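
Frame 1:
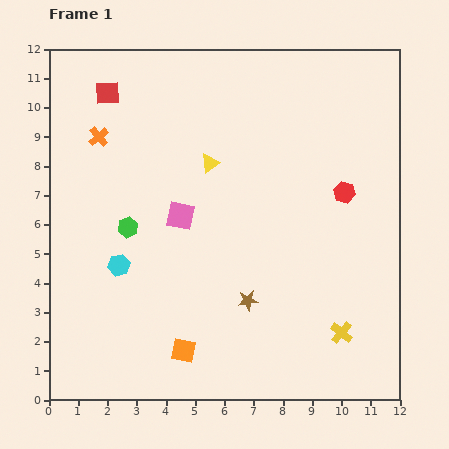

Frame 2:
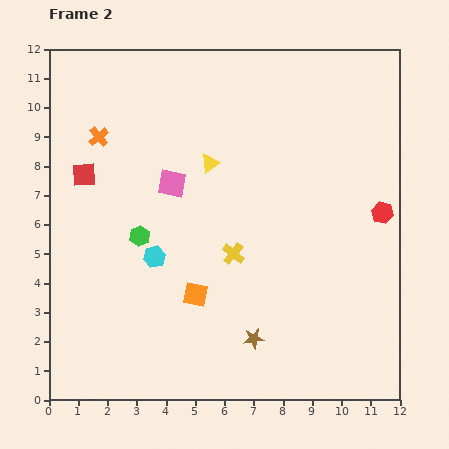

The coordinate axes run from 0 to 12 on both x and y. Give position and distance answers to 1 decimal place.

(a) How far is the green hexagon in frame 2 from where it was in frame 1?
0.5

The green hexagon moved from (2.7, 5.9) to (3.1, 5.6), a distance of √(0.4² + 0.3²) ≈ 0.5.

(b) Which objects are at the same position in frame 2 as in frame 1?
the yellow triangle, the orange cross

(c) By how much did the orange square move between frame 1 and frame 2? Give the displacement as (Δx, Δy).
(0.4, 1.9)

The orange square was at (4.6, 1.7) in frame 1 and (5.0, 3.6) in frame 2.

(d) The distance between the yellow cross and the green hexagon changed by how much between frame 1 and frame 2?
-4.8

Distance in frame 1: 8.1. Distance in frame 2: 3.3.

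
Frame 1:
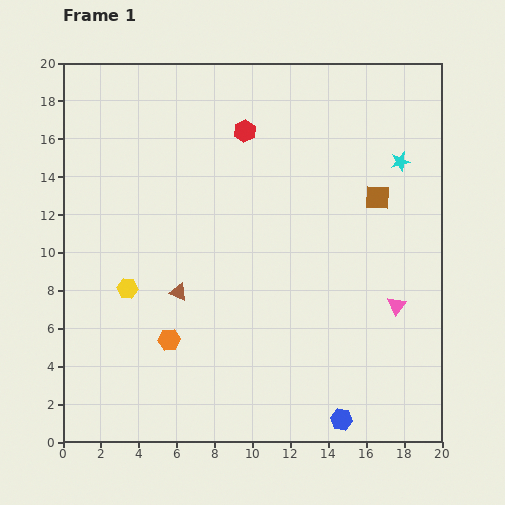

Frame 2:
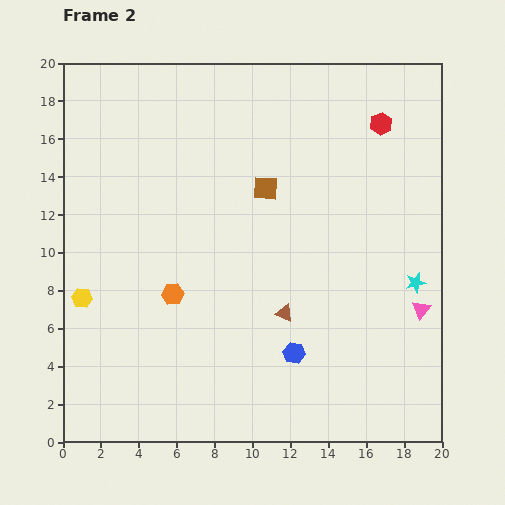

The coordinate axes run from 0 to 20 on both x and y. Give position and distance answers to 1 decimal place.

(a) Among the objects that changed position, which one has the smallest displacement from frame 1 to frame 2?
the pink triangle

(moved 1.3)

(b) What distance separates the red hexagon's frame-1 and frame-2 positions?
7.2

The red hexagon moved from (9.6, 16.4) to (16.8, 16.8), a distance of √(7.2² + 0.4²) ≈ 7.2.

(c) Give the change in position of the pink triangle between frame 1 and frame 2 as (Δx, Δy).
(1.3, -0.2)

The pink triangle was at (17.6, 7.2) in frame 1 and (18.9, 7.0) in frame 2.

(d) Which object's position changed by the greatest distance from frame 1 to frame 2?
the red hexagon

(moved 7.2; next 6.4)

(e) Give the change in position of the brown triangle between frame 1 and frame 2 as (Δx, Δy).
(5.6, -1.1)

The brown triangle was at (6.1, 7.9) in frame 1 and (11.7, 6.8) in frame 2.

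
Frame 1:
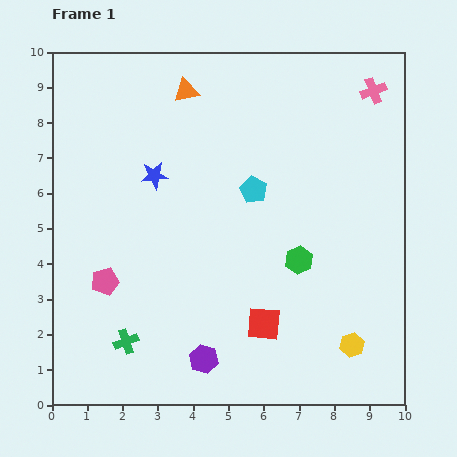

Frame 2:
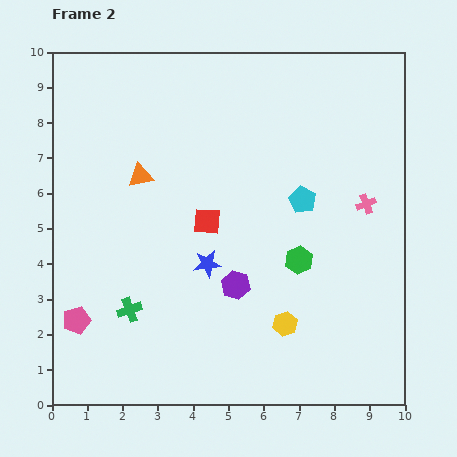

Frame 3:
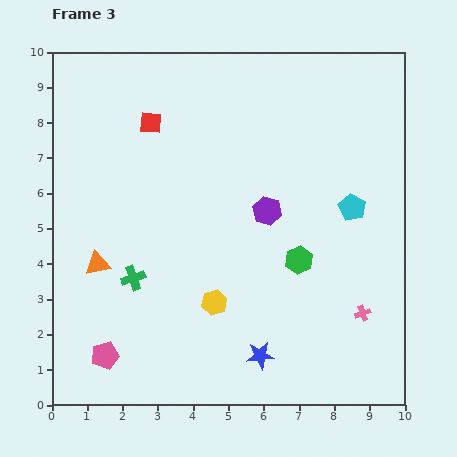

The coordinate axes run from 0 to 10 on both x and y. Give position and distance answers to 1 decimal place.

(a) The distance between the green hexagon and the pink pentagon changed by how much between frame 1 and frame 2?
+1.0

Distance in frame 1: 5.5. Distance in frame 2: 6.5.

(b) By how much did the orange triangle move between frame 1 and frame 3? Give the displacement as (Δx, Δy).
(-2.5, -4.9)

The orange triangle was at (3.8, 8.9) in frame 1 and (1.3, 4.0) in frame 3.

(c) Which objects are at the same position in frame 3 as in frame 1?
the green hexagon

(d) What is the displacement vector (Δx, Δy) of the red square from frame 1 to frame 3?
(-3.2, 5.7)

The red square was at (6.0, 2.3) in frame 1 and (2.8, 8.0) in frame 3.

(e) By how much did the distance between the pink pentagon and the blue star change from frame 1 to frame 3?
+1.1

Distance in frame 1: 3.3. Distance in frame 3: 4.4.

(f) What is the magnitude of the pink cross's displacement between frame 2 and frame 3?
3.1

The pink cross moved from (8.9, 5.7) to (8.8, 2.6), a distance of √(0.1² + 3.1²) ≈ 3.1.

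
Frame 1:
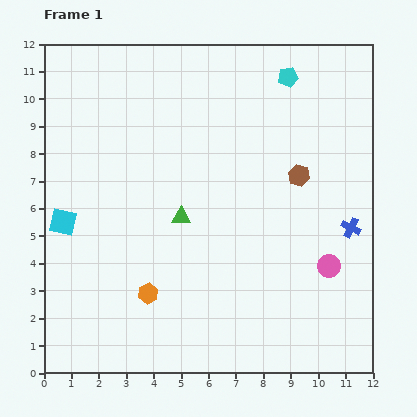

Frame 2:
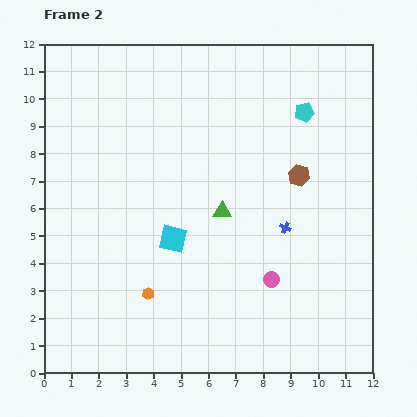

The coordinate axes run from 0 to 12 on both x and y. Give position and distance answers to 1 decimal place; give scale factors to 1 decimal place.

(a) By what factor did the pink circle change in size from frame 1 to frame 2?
0.7×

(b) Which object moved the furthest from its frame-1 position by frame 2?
the cyan square

(moved 4.0; next 2.4)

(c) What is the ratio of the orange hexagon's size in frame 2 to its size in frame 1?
0.6×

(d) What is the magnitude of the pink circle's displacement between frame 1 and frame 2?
2.2

The pink circle moved from (10.4, 3.9) to (8.3, 3.4), a distance of √(2.1² + 0.5²) ≈ 2.2.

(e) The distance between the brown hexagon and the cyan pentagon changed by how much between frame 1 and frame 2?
-1.3

Distance in frame 1: 3.6. Distance in frame 2: 2.3.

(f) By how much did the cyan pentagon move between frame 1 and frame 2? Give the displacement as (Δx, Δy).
(0.6, -1.3)

The cyan pentagon was at (8.9, 10.8) in frame 1 and (9.5, 9.5) in frame 2.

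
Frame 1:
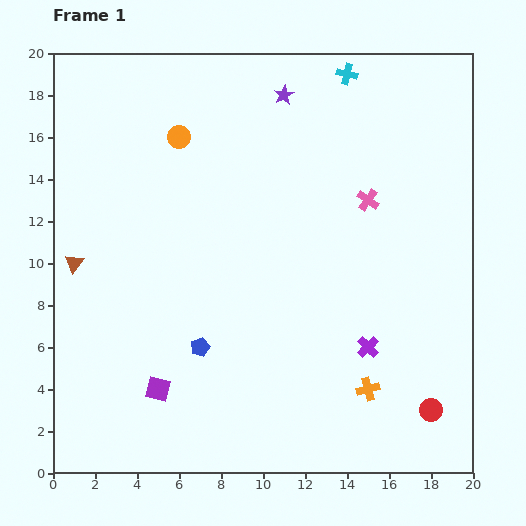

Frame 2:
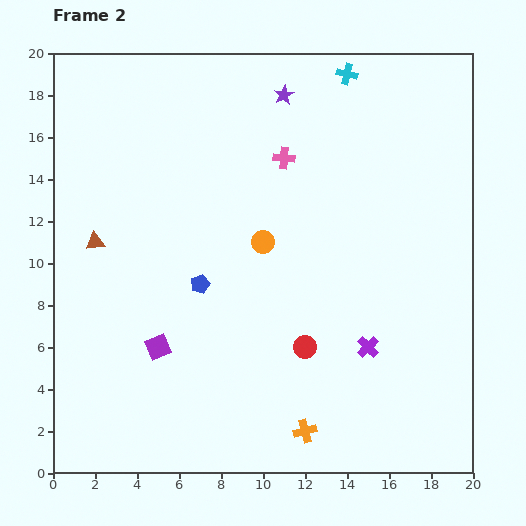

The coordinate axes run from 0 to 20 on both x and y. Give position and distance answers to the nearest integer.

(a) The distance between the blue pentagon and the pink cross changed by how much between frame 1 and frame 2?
-4

Distance in frame 1: 11. Distance in frame 2: 7.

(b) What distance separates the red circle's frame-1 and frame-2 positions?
7

The red circle moved from (18, 3) to (12, 6), a distance of √(6² + 3²) ≈ 7.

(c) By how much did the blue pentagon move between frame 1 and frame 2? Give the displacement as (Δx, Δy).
(0, 3)

The blue pentagon was at (7, 6) in frame 1 and (7, 9) in frame 2.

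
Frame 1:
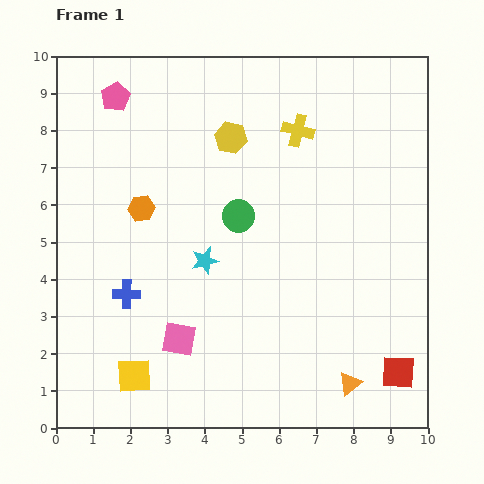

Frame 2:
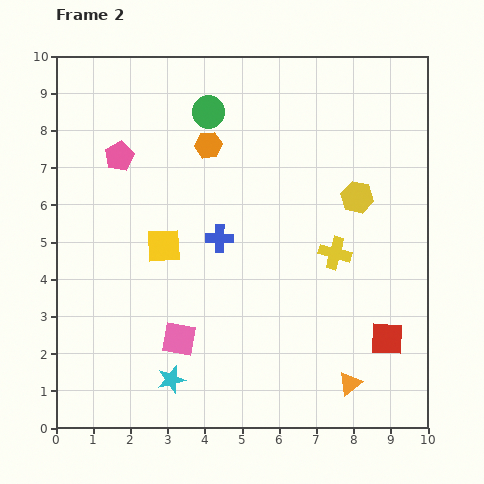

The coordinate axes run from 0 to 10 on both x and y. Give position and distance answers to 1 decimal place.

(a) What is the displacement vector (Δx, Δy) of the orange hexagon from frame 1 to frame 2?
(1.8, 1.7)

The orange hexagon was at (2.3, 5.9) in frame 1 and (4.1, 7.6) in frame 2.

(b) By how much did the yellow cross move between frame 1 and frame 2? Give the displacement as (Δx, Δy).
(1.0, -3.3)

The yellow cross was at (6.5, 8.0) in frame 1 and (7.5, 4.7) in frame 2.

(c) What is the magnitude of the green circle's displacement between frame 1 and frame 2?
2.9

The green circle moved from (4.9, 5.7) to (4.1, 8.5), a distance of √(0.8² + 2.8²) ≈ 2.9.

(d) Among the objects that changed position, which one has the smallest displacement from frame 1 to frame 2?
the red square

(moved 0.9)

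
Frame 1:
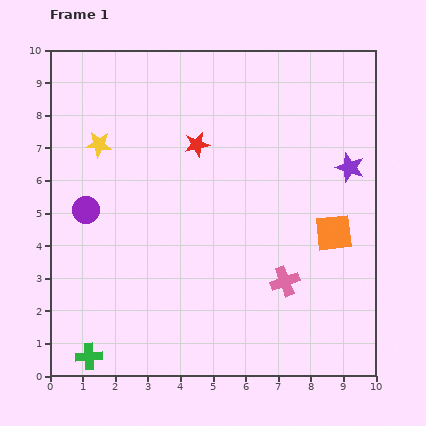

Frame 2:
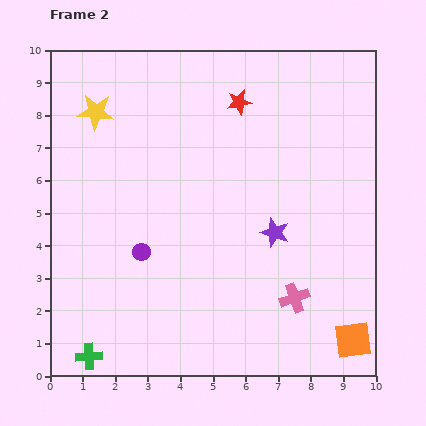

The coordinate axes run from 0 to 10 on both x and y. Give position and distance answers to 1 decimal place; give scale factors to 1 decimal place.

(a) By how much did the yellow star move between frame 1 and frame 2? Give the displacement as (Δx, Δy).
(-0.1, 1.0)

The yellow star was at (1.5, 7.1) in frame 1 and (1.4, 8.1) in frame 2.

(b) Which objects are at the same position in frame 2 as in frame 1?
the green cross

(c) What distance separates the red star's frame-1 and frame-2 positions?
1.8

The red star moved from (4.5, 7.1) to (5.8, 8.4), a distance of √(1.3² + 1.3²) ≈ 1.8.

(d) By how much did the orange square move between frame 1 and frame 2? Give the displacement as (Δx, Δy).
(0.6, -3.3)

The orange square was at (8.7, 4.4) in frame 1 and (9.3, 1.1) in frame 2.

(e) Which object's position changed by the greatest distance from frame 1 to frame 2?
the orange square

(moved 3.4; next 3.0)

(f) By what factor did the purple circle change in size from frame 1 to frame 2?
0.6×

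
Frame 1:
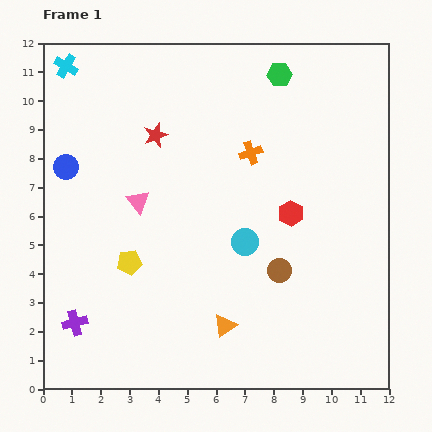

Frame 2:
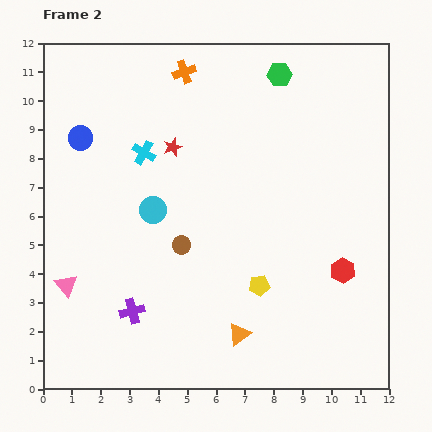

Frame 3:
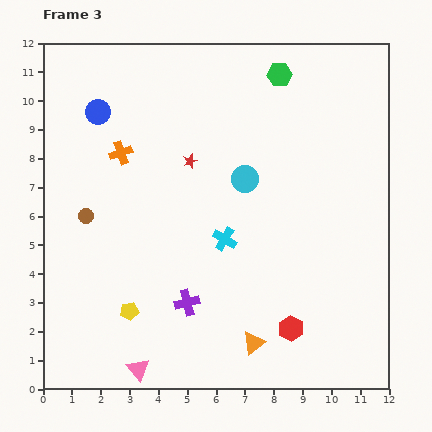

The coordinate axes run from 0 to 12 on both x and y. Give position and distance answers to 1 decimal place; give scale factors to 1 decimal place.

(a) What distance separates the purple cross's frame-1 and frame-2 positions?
2.0

The purple cross moved from (1.1, 2.3) to (3.1, 2.7), a distance of √(2.0² + 0.4²) ≈ 2.0.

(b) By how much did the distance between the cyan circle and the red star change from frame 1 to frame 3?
-2.8

Distance in frame 1: 4.8. Distance in frame 3: 2.0.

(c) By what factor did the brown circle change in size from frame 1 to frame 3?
0.6×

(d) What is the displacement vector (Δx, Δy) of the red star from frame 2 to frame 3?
(0.6, -0.5)

The red star was at (4.5, 8.4) in frame 2 and (5.1, 7.9) in frame 3.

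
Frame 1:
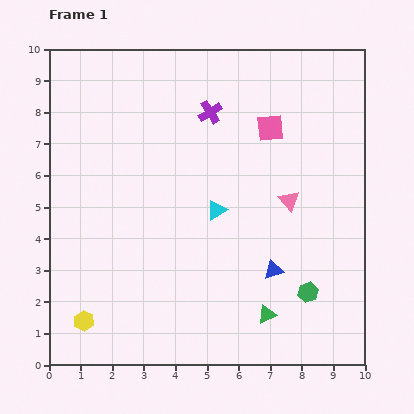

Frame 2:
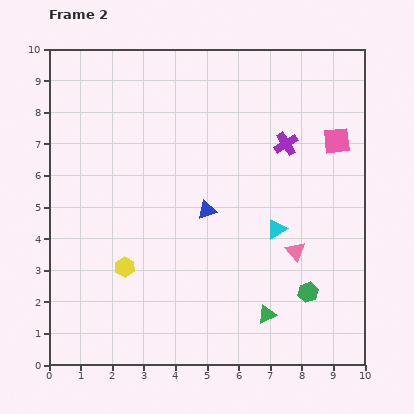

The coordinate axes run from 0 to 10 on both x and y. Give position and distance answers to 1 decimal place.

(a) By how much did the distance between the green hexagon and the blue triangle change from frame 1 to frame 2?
+2.8

Distance in frame 1: 1.3. Distance in frame 2: 4.1.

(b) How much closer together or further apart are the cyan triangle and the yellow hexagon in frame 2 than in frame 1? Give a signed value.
-0.6

Distance in frame 1: 5.5. Distance in frame 2: 4.9.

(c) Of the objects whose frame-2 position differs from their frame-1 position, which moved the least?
the pink triangle

(moved 1.6)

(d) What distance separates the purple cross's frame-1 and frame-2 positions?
2.6

The purple cross moved from (5.1, 8.0) to (7.5, 7.0), a distance of √(2.4² + 1.0²) ≈ 2.6.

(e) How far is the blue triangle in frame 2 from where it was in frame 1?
2.8

The blue triangle moved from (7.1, 3.0) to (5.0, 4.9), a distance of √(2.1² + 1.9²) ≈ 2.8.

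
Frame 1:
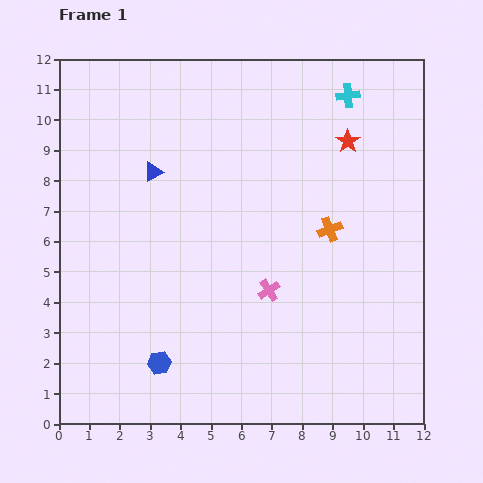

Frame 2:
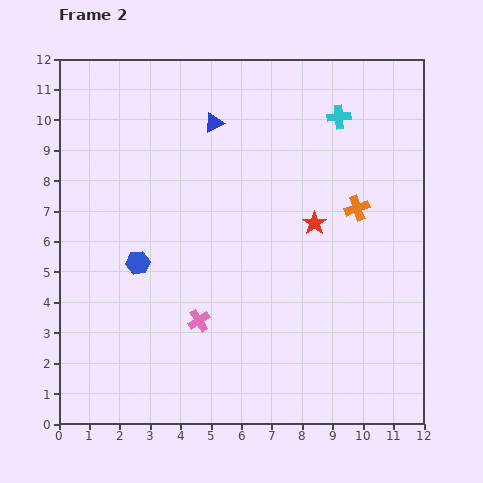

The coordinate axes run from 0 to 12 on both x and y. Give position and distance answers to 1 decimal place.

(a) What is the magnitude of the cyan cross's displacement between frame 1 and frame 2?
0.8

The cyan cross moved from (9.5, 10.8) to (9.2, 10.1), a distance of √(0.3² + 0.7²) ≈ 0.8.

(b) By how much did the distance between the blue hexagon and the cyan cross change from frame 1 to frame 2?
-2.6

Distance in frame 1: 10.8. Distance in frame 2: 8.2.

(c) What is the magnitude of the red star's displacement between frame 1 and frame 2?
2.9

The red star moved from (9.5, 9.3) to (8.4, 6.6), a distance of √(1.1² + 2.7²) ≈ 2.9.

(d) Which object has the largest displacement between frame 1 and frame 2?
the blue hexagon

(moved 3.4; next 2.9)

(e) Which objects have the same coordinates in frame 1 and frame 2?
none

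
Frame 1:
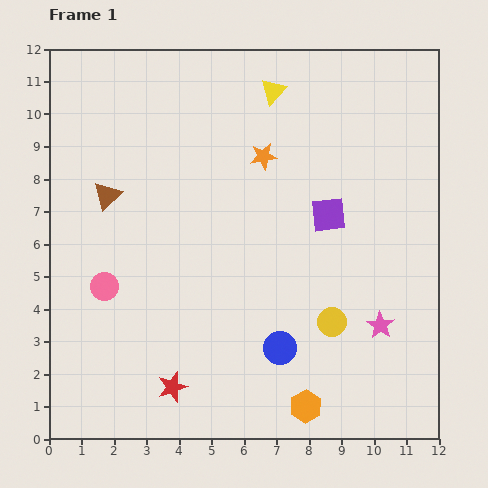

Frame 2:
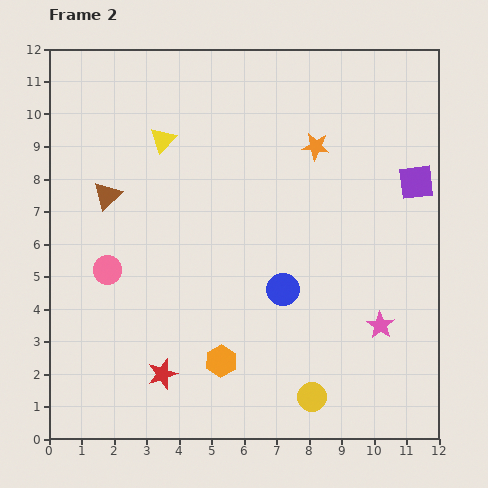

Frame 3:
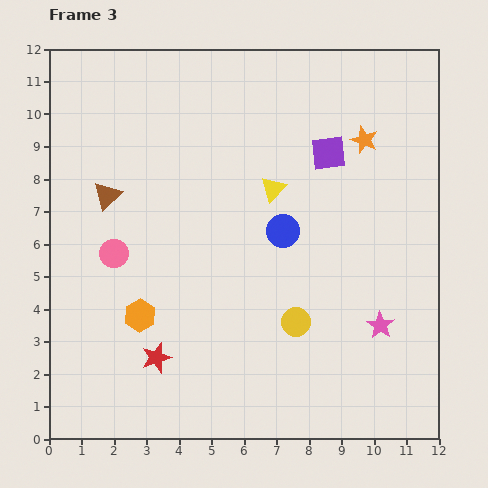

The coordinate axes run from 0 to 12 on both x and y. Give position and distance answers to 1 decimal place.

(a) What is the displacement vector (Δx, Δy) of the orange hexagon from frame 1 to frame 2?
(-2.6, 1.4)

The orange hexagon was at (7.9, 1.0) in frame 1 and (5.3, 2.4) in frame 2.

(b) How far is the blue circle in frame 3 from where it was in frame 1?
3.6

The blue circle moved from (7.1, 2.8) to (7.2, 6.4), a distance of √(0.1² + 3.6²) ≈ 3.6.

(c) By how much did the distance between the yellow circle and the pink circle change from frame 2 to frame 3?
-1.4

Distance in frame 2: 7.4. Distance in frame 3: 6.0.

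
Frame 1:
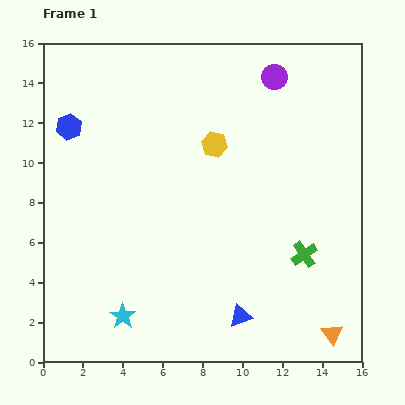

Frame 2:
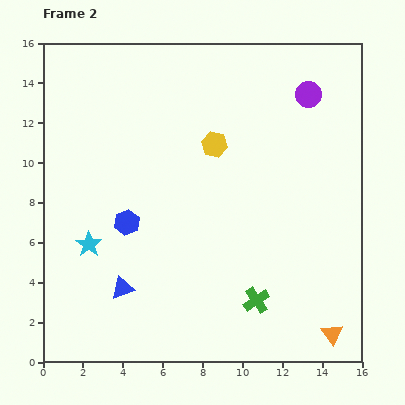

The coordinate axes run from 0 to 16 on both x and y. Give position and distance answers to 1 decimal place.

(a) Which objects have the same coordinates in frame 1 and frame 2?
the yellow hexagon, the orange triangle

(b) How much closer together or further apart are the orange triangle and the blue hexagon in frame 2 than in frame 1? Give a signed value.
-5.1

Distance in frame 1: 16.8. Distance in frame 2: 11.7.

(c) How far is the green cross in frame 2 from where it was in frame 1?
3.3

The green cross moved from (13.1, 5.4) to (10.7, 3.1), a distance of √(2.4² + 2.3²) ≈ 3.3.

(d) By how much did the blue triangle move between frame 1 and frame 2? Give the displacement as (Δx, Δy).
(-5.9, 1.4)

The blue triangle was at (9.9, 2.3) in frame 1 and (4.0, 3.7) in frame 2.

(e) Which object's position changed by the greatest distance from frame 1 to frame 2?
the blue triangle

(moved 6.1; next 5.6)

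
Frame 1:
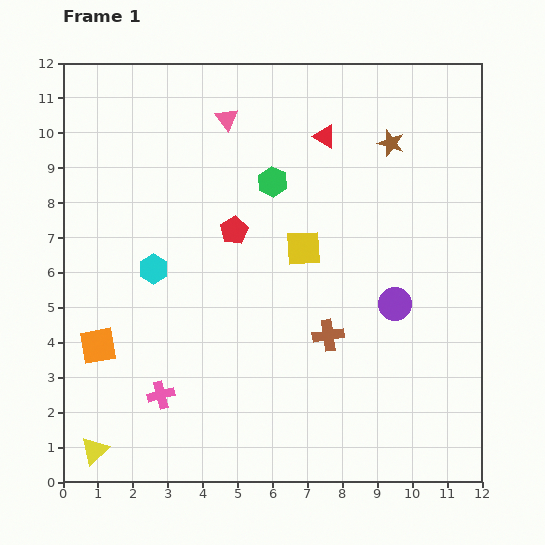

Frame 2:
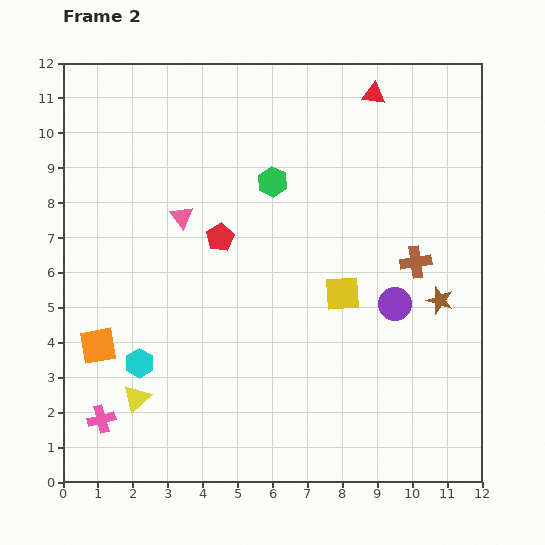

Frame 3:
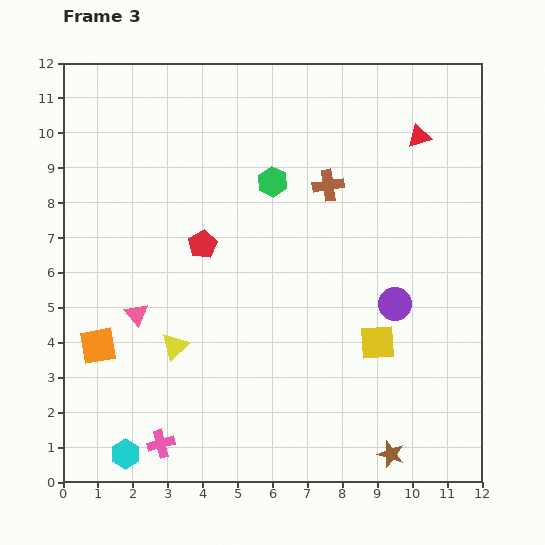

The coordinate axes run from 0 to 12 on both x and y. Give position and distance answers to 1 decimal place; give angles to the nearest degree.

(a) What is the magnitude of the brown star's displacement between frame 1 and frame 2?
4.7

The brown star moved from (9.4, 9.7) to (10.8, 5.2), a distance of √(1.4² + 4.5²) ≈ 4.7.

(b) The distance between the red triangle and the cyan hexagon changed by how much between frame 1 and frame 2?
+4.0

Distance in frame 1: 6.2. Distance in frame 2: 10.2.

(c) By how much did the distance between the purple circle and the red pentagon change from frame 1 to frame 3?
+0.7

Distance in frame 1: 5.1. Distance in frame 3: 5.8.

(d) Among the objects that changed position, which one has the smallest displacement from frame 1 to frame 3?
the red pentagon

(moved 1.0)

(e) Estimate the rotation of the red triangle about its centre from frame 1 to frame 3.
47° counter-clockwise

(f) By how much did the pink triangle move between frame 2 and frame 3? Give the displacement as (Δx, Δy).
(-1.3, -2.8)

The pink triangle was at (3.4, 7.6) in frame 2 and (2.1, 4.8) in frame 3.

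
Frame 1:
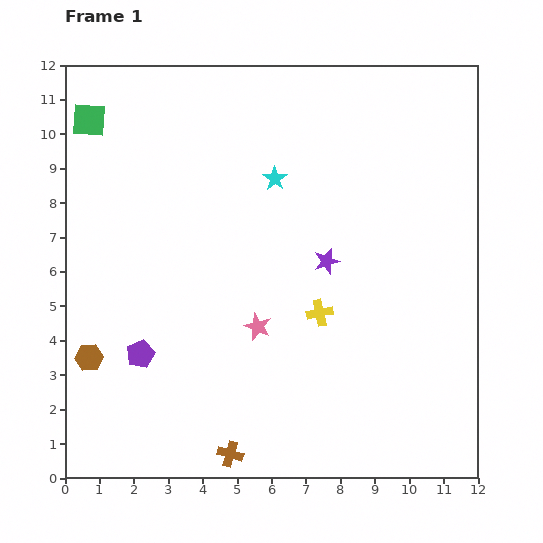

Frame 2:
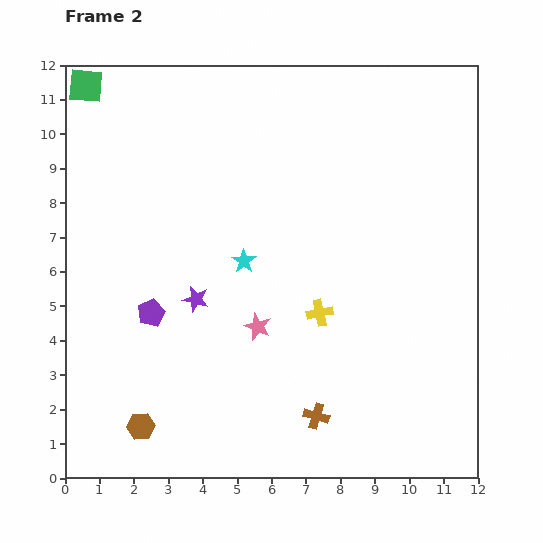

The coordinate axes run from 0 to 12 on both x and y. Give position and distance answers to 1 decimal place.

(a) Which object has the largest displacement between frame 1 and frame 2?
the purple star

(moved 4.0; next 2.7)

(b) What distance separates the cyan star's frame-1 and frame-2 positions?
2.6

The cyan star moved from (6.1, 8.7) to (5.2, 6.3), a distance of √(0.9² + 2.4²) ≈ 2.6.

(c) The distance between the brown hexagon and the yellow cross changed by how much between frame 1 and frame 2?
-0.6

Distance in frame 1: 6.8. Distance in frame 2: 6.2.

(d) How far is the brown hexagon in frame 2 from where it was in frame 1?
2.5

The brown hexagon moved from (0.7, 3.5) to (2.2, 1.5), a distance of √(1.5² + 2.0²) ≈ 2.5.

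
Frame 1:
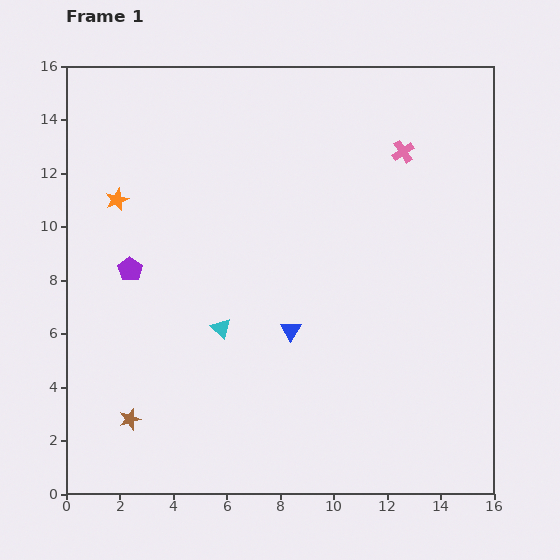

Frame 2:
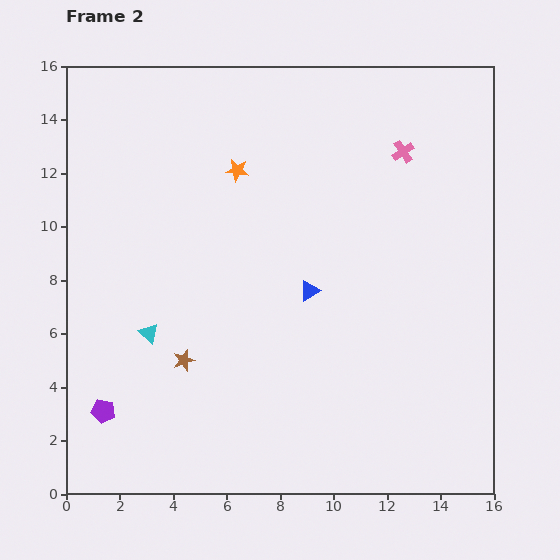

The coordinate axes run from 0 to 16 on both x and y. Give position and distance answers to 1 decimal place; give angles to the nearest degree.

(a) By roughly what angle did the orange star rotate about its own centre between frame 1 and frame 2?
30° clockwise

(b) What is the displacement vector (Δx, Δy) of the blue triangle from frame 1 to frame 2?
(0.7, 1.5)

The blue triangle was at (8.4, 6.1) in frame 1 and (9.1, 7.6) in frame 2.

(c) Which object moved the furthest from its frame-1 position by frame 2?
the purple pentagon

(moved 5.4; next 4.6)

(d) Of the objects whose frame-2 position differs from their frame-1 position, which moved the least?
the blue triangle

(moved 1.7)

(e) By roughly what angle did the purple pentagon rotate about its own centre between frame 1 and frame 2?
24° counter-clockwise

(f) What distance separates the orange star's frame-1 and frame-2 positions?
4.6

The orange star moved from (1.9, 11.0) to (6.4, 12.1), a distance of √(4.5² + 1.1²) ≈ 4.6.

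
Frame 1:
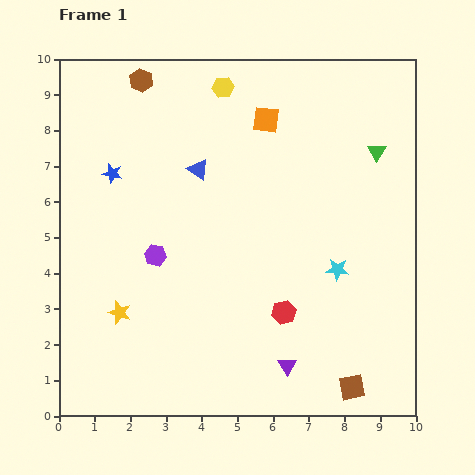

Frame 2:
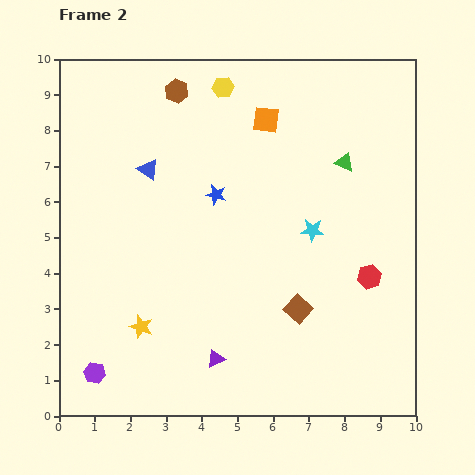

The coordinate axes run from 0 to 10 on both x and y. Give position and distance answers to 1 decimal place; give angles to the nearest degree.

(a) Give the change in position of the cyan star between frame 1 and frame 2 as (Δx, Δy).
(-0.7, 1.1)

The cyan star was at (7.8, 4.1) in frame 1 and (7.1, 5.2) in frame 2.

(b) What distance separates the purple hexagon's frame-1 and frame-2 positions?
3.7

The purple hexagon moved from (2.7, 4.5) to (1.0, 1.2), a distance of √(1.7² + 3.3²) ≈ 3.7.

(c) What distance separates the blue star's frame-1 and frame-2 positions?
3.0

The blue star moved from (1.5, 6.8) to (4.4, 6.2), a distance of √(2.9² + 0.6²) ≈ 3.0.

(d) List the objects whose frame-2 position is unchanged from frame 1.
the yellow hexagon, the orange square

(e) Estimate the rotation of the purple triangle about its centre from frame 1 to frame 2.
37° clockwise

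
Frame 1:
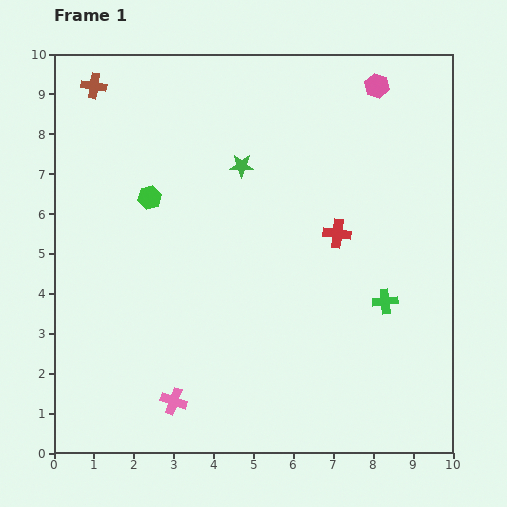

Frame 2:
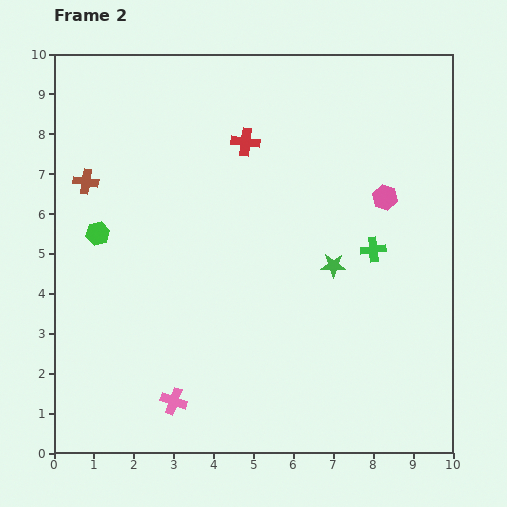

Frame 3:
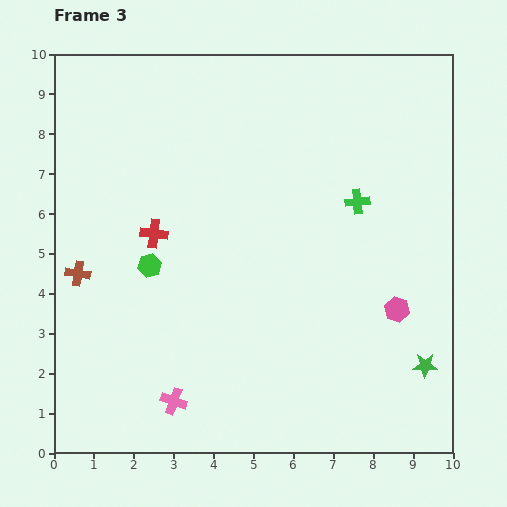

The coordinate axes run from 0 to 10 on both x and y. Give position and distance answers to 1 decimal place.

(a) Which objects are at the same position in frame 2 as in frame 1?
the pink cross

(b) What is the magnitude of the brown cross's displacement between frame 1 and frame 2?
2.4

The brown cross moved from (1.0, 9.2) to (0.8, 6.8), a distance of √(0.2² + 2.4²) ≈ 2.4.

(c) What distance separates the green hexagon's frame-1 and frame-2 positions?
1.6

The green hexagon moved from (2.4, 6.4) to (1.1, 5.5), a distance of √(1.3² + 0.9²) ≈ 1.6.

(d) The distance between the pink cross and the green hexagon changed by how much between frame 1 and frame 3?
-1.6

Distance in frame 1: 5.1. Distance in frame 3: 3.5.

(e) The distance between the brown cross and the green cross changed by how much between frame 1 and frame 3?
-1.9

Distance in frame 1: 9.1. Distance in frame 3: 7.2.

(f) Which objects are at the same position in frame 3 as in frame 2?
the pink cross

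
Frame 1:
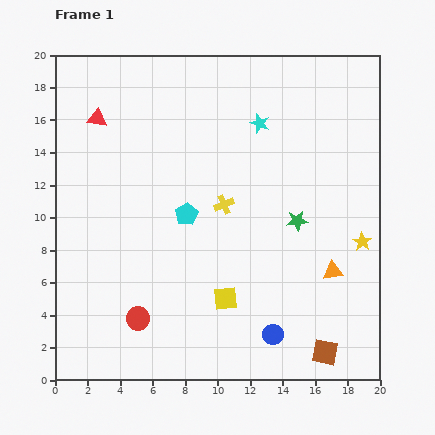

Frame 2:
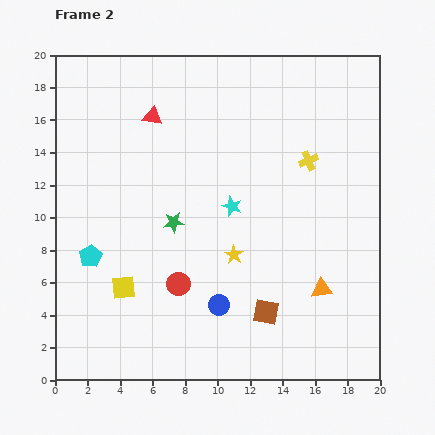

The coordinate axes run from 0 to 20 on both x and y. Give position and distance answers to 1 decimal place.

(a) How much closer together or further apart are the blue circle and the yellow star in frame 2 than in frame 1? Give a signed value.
-4.7

Distance in frame 1: 7.9. Distance in frame 2: 3.2.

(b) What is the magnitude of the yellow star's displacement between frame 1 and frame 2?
7.9

The yellow star moved from (18.9, 8.5) to (11.0, 7.7), a distance of √(7.9² + 0.8²) ≈ 7.9.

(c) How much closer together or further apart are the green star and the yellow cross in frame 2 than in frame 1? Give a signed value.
+4.5

Distance in frame 1: 4.6. Distance in frame 2: 9.1.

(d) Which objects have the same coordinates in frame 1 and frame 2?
none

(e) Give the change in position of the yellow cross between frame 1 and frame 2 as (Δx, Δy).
(5.2, 2.7)

The yellow cross was at (10.4, 10.8) in frame 1 and (15.6, 13.5) in frame 2.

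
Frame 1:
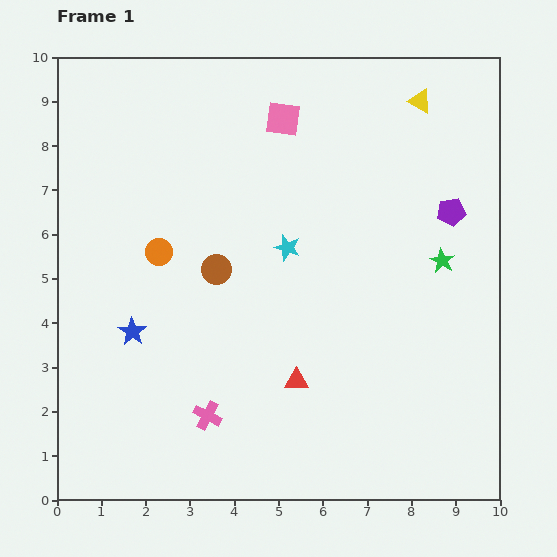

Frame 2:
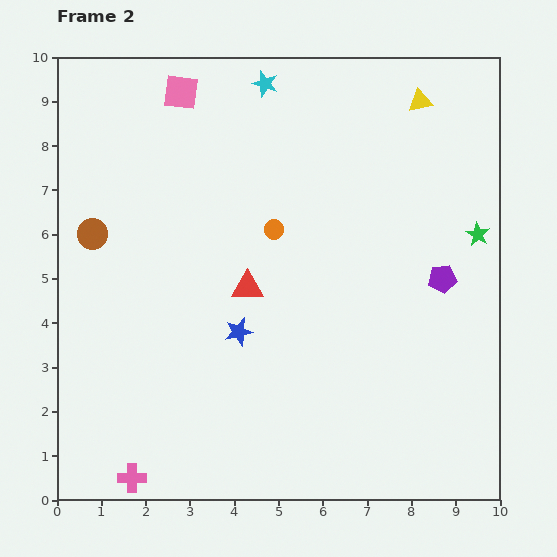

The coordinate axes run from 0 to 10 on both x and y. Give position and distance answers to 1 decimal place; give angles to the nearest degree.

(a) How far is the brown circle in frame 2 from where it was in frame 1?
2.9

The brown circle moved from (3.6, 5.2) to (0.8, 6.0), a distance of √(2.8² + 0.8²) ≈ 2.9.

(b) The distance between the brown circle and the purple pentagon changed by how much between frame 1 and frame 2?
+2.5

Distance in frame 1: 5.5. Distance in frame 2: 8.0.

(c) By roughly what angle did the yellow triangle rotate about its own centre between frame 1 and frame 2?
40° counter-clockwise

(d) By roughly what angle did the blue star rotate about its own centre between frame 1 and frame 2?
24° clockwise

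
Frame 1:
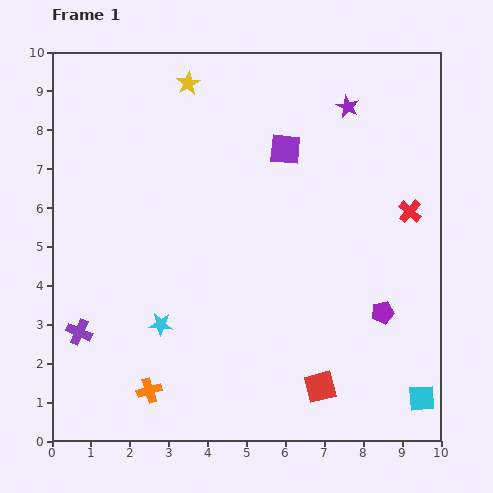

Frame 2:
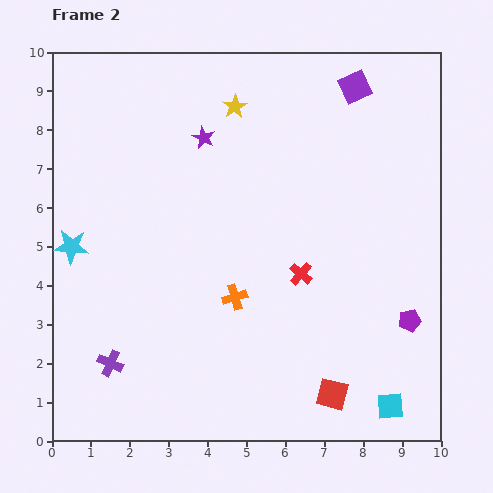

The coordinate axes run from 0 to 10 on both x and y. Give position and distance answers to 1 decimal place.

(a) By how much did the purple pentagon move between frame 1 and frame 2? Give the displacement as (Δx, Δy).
(0.7, -0.2)

The purple pentagon was at (8.5, 3.3) in frame 1 and (9.2, 3.1) in frame 2.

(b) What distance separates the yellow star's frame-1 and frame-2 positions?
1.3

The yellow star moved from (3.5, 9.2) to (4.7, 8.6), a distance of √(1.2² + 0.6²) ≈ 1.3.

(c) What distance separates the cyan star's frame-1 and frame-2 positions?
3.0

The cyan star moved from (2.8, 3.0) to (0.5, 5.0), a distance of √(2.3² + 2.0²) ≈ 3.0.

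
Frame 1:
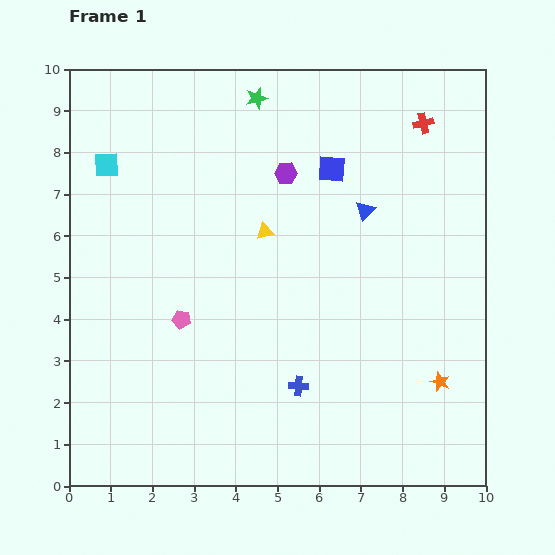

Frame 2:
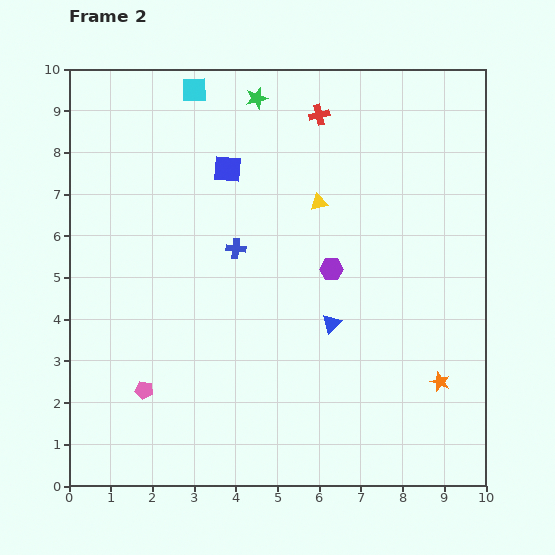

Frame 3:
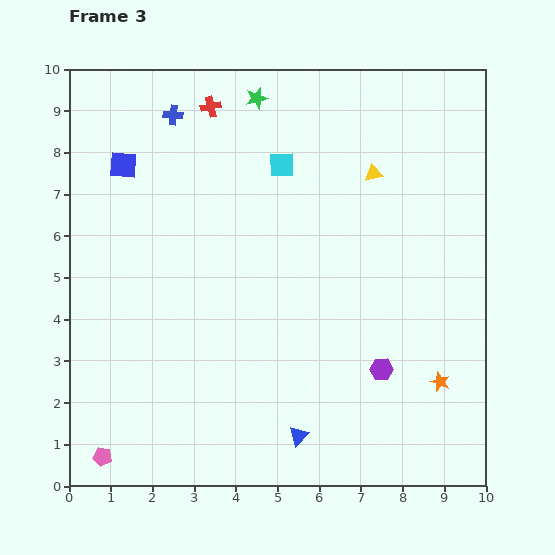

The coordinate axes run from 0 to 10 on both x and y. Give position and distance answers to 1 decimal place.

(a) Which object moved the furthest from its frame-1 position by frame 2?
the blue cross

(moved 3.6; next 2.8)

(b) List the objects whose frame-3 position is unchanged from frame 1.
the green star, the orange star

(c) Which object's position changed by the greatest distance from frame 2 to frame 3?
the blue cross

(moved 3.5; next 2.8)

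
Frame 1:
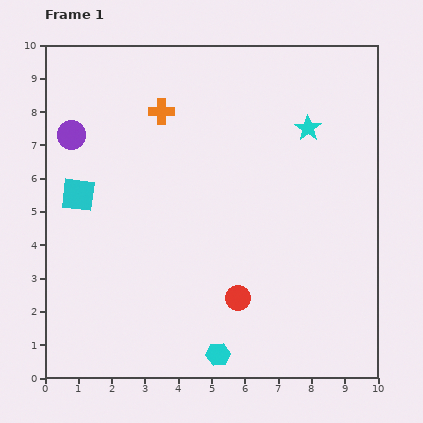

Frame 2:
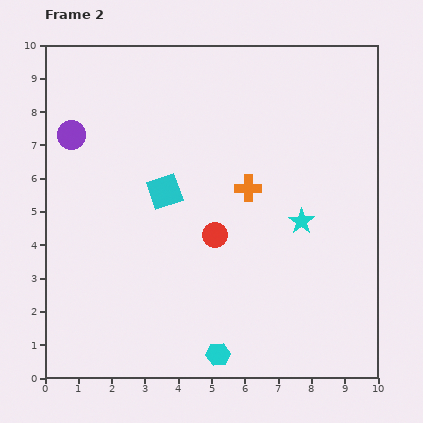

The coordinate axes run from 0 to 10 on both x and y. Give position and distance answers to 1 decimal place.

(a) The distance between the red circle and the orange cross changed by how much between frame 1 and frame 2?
-4.4

Distance in frame 1: 6.1. Distance in frame 2: 1.7.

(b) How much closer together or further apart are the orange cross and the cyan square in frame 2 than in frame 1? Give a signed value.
-1.0

Distance in frame 1: 3.5. Distance in frame 2: 2.5.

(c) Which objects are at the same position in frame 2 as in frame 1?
the cyan hexagon, the purple circle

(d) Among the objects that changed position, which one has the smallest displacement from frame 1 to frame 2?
the red circle

(moved 2.0)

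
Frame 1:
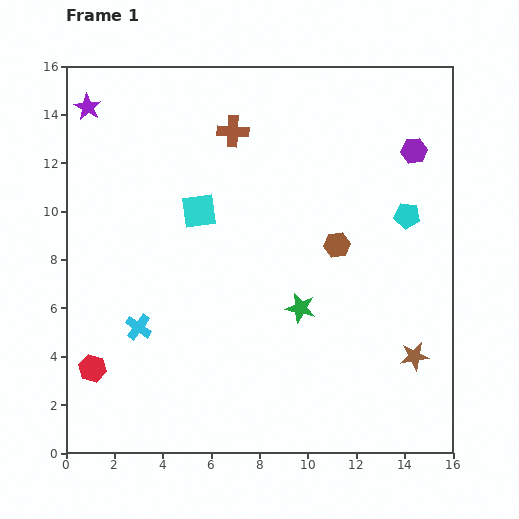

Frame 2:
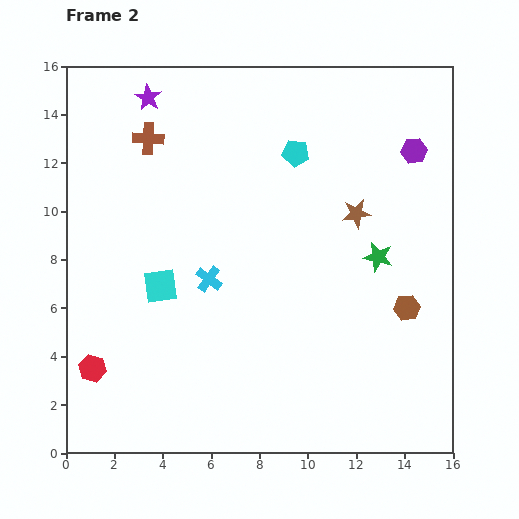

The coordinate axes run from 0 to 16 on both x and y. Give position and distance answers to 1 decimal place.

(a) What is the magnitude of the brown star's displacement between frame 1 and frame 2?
6.4

The brown star moved from (14.4, 4.0) to (12.0, 9.9), a distance of √(2.4² + 5.9²) ≈ 6.4.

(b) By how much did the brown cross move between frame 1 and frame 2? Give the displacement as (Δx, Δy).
(-3.5, -0.3)

The brown cross was at (6.9, 13.3) in frame 1 and (3.4, 13.0) in frame 2.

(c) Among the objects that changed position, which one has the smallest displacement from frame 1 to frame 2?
the purple star

(moved 2.5)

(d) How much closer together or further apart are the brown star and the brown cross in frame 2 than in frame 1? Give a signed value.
-2.8

Distance in frame 1: 11.9. Distance in frame 2: 9.1.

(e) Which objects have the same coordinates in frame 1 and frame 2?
the purple hexagon, the red hexagon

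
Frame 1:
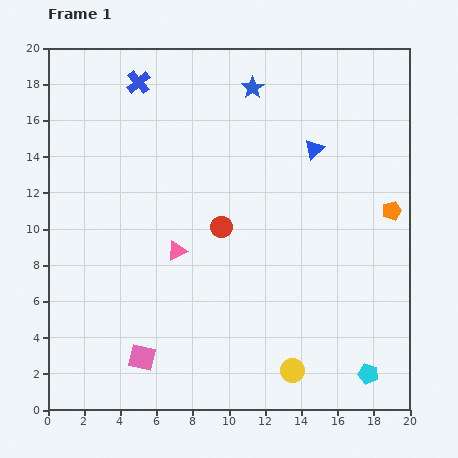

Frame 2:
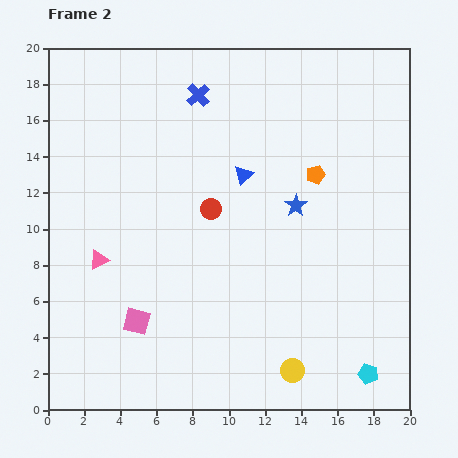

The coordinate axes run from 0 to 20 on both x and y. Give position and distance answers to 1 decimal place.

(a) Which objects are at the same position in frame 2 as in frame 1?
the yellow circle, the cyan pentagon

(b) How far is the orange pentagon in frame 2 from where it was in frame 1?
4.7

The orange pentagon moved from (19.0, 11.0) to (14.8, 13.0), a distance of √(4.2² + 2.0²) ≈ 4.7.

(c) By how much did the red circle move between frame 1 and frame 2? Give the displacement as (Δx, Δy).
(-0.6, 1.0)

The red circle was at (9.6, 10.1) in frame 1 and (9.0, 11.1) in frame 2.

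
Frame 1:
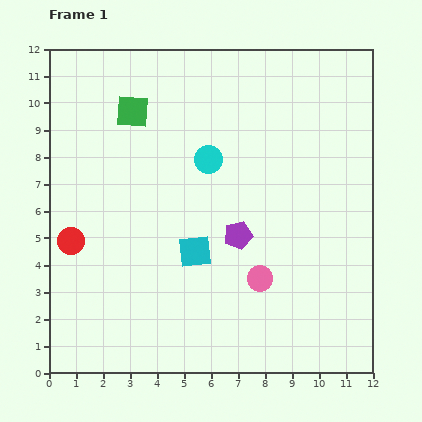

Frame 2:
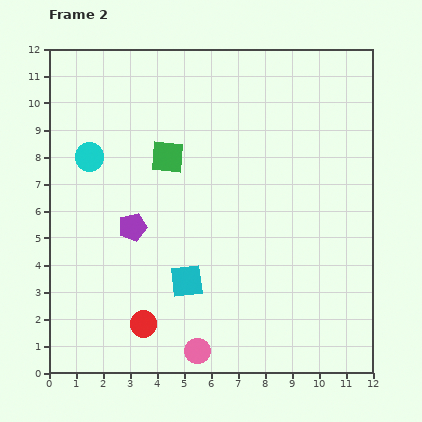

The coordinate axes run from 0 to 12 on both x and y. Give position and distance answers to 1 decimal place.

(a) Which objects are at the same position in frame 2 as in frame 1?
none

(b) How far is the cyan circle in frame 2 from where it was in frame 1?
4.4

The cyan circle moved from (5.9, 7.9) to (1.5, 8.0), a distance of √(4.4² + 0.1²) ≈ 4.4.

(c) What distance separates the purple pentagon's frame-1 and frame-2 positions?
3.9

The purple pentagon moved from (7.0, 5.1) to (3.1, 5.4), a distance of √(3.9² + 0.3²) ≈ 3.9.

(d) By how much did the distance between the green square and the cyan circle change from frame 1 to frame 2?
-0.4

Distance in frame 1: 3.3. Distance in frame 2: 2.9.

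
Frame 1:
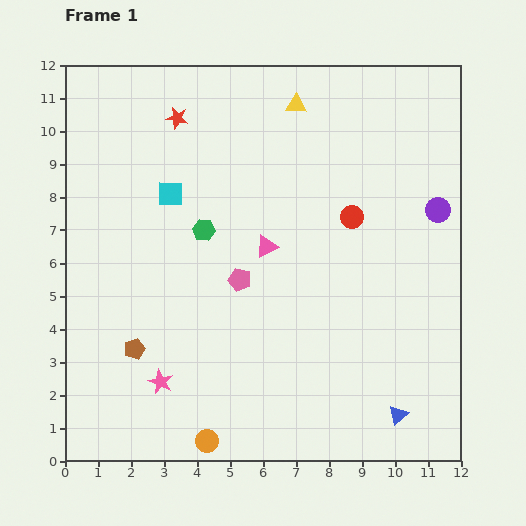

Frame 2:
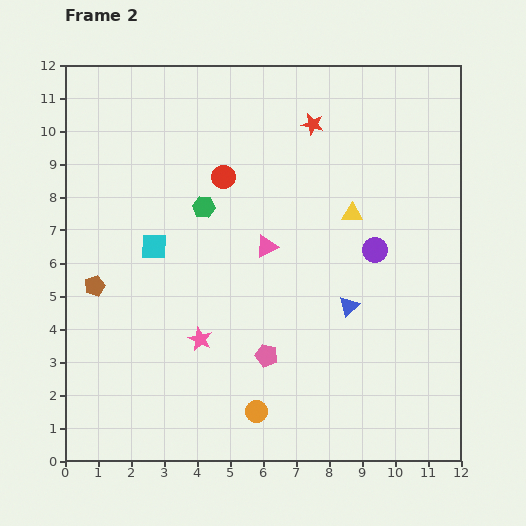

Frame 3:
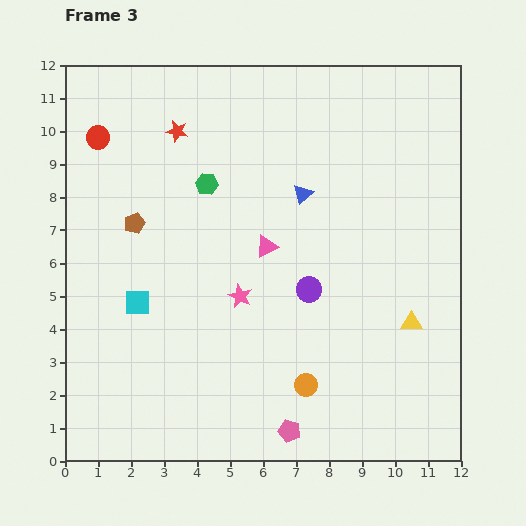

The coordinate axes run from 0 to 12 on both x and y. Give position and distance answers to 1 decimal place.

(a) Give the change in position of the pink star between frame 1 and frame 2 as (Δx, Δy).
(1.2, 1.3)

The pink star was at (2.9, 2.4) in frame 1 and (4.1, 3.7) in frame 2.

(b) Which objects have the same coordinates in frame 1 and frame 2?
the pink triangle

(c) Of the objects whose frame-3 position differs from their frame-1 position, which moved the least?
the red star

(moved 0.4)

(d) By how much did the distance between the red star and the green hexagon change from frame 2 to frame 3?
-2.3

Distance in frame 2: 4.1. Distance in frame 3: 1.8.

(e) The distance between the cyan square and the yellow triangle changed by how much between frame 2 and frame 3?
+2.2

Distance in frame 2: 6.1. Distance in frame 3: 8.3.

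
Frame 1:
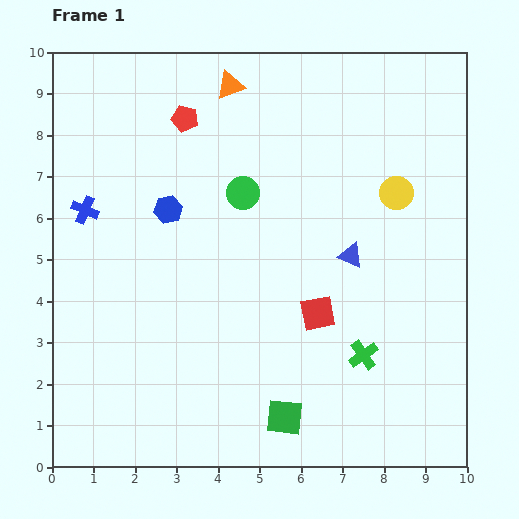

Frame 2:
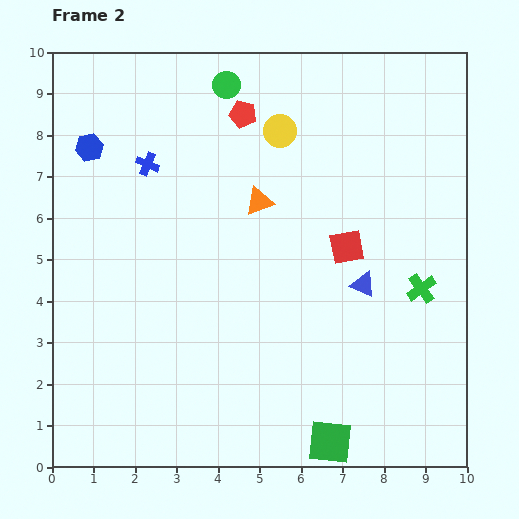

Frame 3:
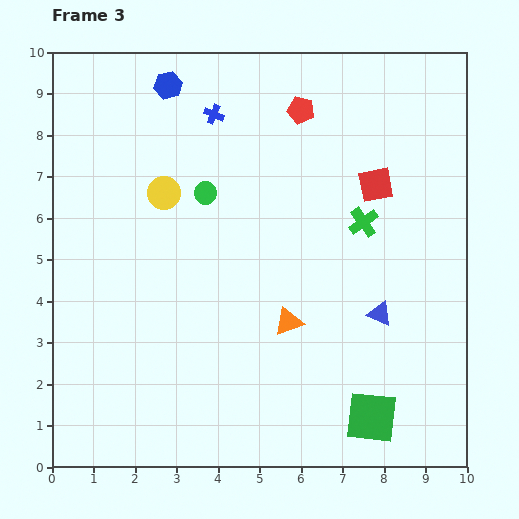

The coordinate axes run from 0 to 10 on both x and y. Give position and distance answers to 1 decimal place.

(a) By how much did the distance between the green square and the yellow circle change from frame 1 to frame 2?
+1.6

Distance in frame 1: 6.0. Distance in frame 2: 7.6.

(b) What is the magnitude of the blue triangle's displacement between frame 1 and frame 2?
0.8

The blue triangle moved from (7.2, 5.1) to (7.5, 4.4), a distance of √(0.3² + 0.7²) ≈ 0.8.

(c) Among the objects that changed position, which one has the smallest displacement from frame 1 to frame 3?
the green circle

(moved 0.9)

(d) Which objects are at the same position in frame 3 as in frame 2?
none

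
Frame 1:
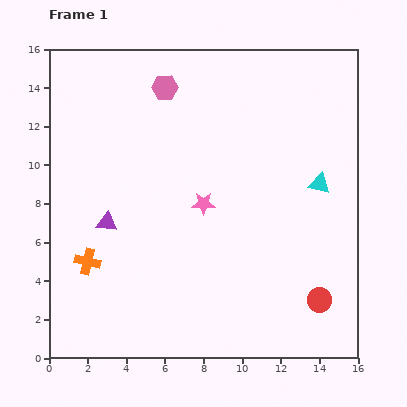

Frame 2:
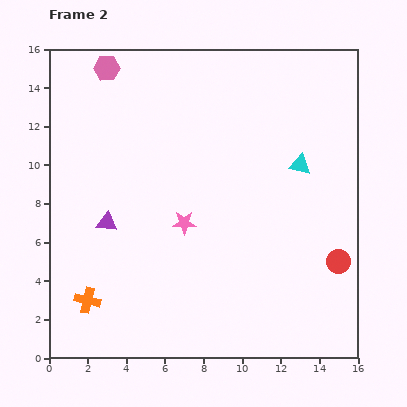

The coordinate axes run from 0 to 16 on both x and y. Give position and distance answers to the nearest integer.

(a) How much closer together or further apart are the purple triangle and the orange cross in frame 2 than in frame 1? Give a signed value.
+2

Distance in frame 1: 2. Distance in frame 2: 4.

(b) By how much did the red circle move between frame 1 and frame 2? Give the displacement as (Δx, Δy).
(1, 2)

The red circle was at (14, 3) in frame 1 and (15, 5) in frame 2.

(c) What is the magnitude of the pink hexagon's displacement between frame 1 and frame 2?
3

The pink hexagon moved from (6, 14) to (3, 15), a distance of √(3² + 1²) ≈ 3.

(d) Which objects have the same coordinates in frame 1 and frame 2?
the purple triangle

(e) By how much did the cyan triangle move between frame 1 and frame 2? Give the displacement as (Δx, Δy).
(-1, 1)

The cyan triangle was at (14, 9) in frame 1 and (13, 10) in frame 2.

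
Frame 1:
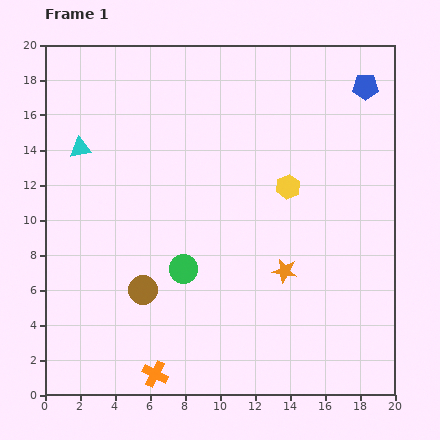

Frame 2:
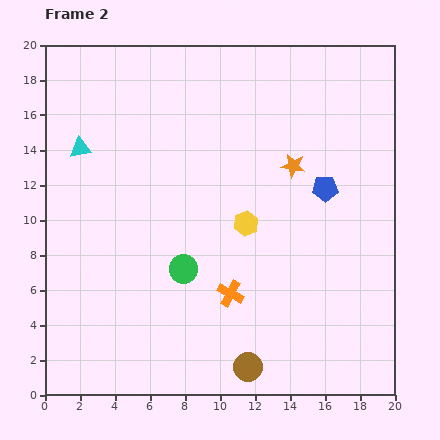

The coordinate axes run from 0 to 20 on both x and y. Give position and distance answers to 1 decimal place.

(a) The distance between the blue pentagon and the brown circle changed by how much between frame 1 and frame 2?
-6.1

Distance in frame 1: 17.2. Distance in frame 2: 11.1.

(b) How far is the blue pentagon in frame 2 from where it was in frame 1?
6.2

The blue pentagon moved from (18.3, 17.6) to (16.0, 11.8), a distance of √(2.3² + 5.8²) ≈ 6.2.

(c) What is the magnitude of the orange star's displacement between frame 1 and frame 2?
6.0

The orange star moved from (13.7, 7.1) to (14.2, 13.1), a distance of √(0.5² + 6.0²) ≈ 6.0.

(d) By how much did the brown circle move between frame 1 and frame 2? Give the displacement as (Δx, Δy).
(6.0, -4.4)

The brown circle was at (5.6, 6.0) in frame 1 and (11.6, 1.6) in frame 2.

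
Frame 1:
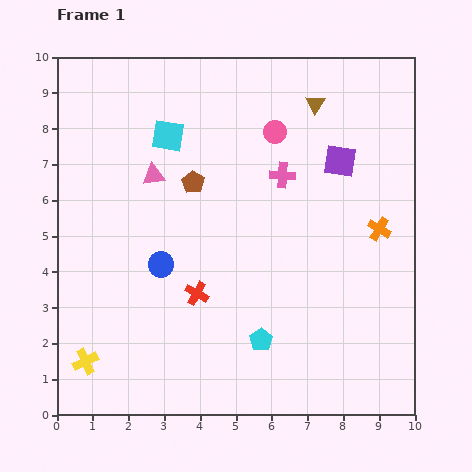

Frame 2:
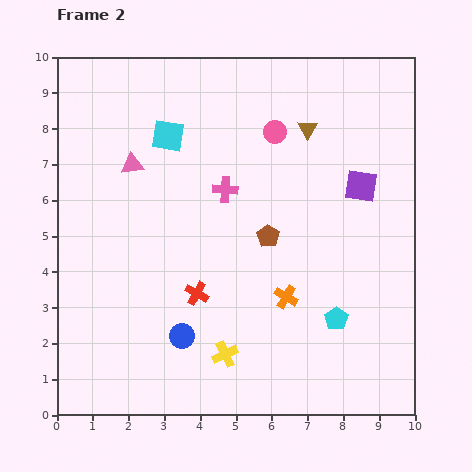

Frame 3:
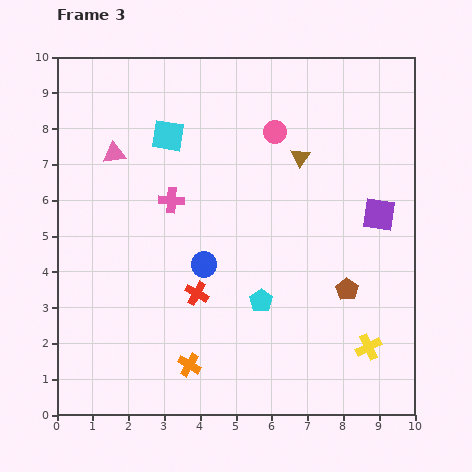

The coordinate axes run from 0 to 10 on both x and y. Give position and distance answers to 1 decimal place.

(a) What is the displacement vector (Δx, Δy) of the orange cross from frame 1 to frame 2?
(-2.6, -1.9)

The orange cross was at (9.0, 5.2) in frame 1 and (6.4, 3.3) in frame 2.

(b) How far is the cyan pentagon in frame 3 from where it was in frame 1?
1.1

The cyan pentagon moved from (5.7, 2.1) to (5.7, 3.2), a distance of √(0.0² + 1.1²) ≈ 1.1.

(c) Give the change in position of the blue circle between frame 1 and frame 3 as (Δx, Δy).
(1.2, 0.0)

The blue circle was at (2.9, 4.2) in frame 1 and (4.1, 4.2) in frame 3.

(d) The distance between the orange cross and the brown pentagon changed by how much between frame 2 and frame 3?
+3.1

Distance in frame 2: 1.8. Distance in frame 3: 4.9.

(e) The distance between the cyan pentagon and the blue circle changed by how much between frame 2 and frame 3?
-2.4

Distance in frame 2: 4.3. Distance in frame 3: 1.9.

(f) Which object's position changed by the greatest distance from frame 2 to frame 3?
the yellow cross

(moved 4.0; next 3.3)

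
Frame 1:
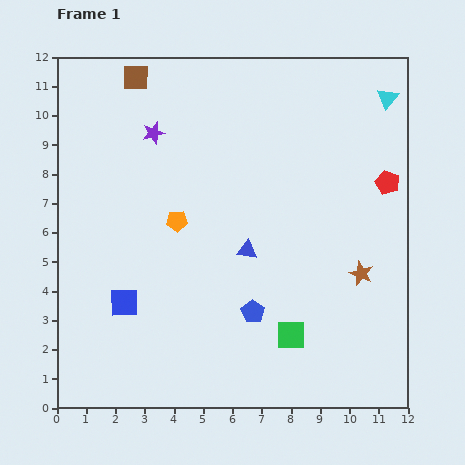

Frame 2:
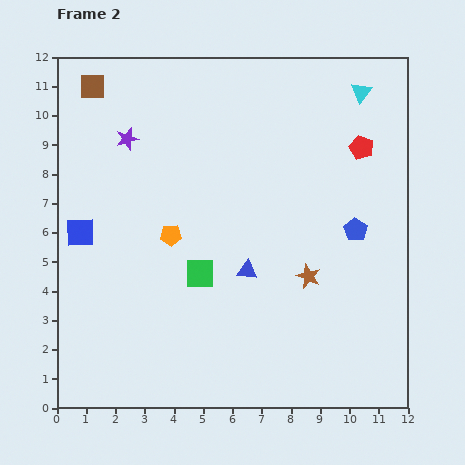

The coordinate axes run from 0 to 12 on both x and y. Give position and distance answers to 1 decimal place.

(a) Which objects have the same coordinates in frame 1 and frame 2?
none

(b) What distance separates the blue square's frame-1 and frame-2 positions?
2.8

The blue square moved from (2.3, 3.6) to (0.8, 6.0), a distance of √(1.5² + 2.4²) ≈ 2.8.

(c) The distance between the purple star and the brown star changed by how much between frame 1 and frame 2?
-0.8

Distance in frame 1: 8.6. Distance in frame 2: 7.8.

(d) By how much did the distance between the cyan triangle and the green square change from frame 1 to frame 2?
-0.4

Distance in frame 1: 8.7. Distance in frame 2: 8.3.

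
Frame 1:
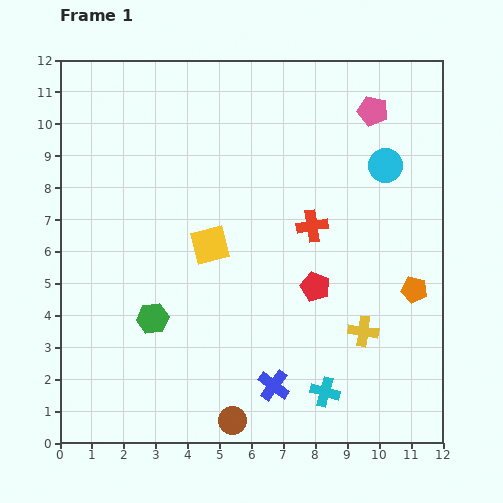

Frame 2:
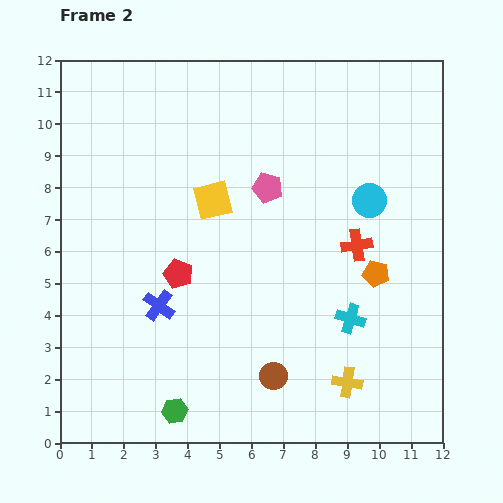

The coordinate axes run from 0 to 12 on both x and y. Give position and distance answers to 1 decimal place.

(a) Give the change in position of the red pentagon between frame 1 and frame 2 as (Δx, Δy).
(-4.3, 0.4)

The red pentagon was at (8.0, 4.9) in frame 1 and (3.7, 5.3) in frame 2.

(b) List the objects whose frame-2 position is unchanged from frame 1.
none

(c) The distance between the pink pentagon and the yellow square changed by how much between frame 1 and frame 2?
-4.9

Distance in frame 1: 6.6. Distance in frame 2: 1.7.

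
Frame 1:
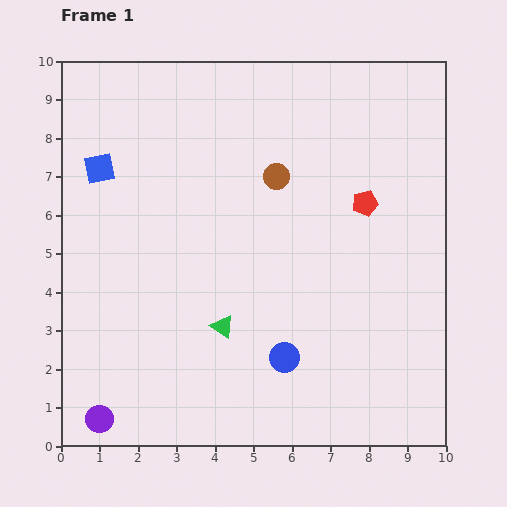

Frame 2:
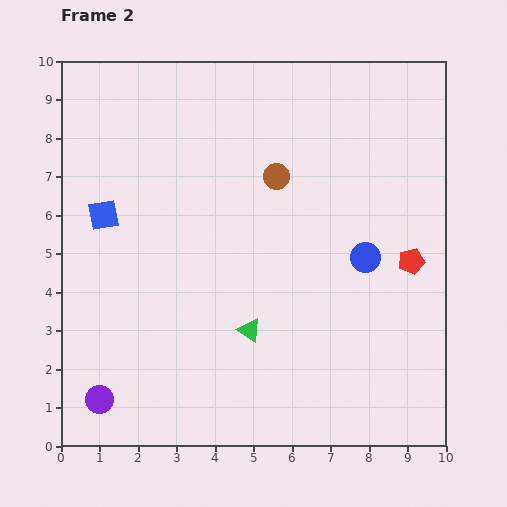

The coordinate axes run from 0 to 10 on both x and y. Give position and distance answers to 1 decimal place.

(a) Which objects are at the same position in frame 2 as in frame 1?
the brown circle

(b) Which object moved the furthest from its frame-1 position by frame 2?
the blue circle

(moved 3.3; next 1.9)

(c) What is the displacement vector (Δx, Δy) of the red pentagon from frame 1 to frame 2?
(1.2, -1.5)

The red pentagon was at (7.9, 6.3) in frame 1 and (9.1, 4.8) in frame 2.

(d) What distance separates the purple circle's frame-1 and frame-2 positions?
0.5

The purple circle moved from (1.0, 0.7) to (1.0, 1.2), a distance of √(0.0² + 0.5²) ≈ 0.5.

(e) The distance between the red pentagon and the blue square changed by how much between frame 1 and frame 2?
+1.1

Distance in frame 1: 7.0. Distance in frame 2: 8.1.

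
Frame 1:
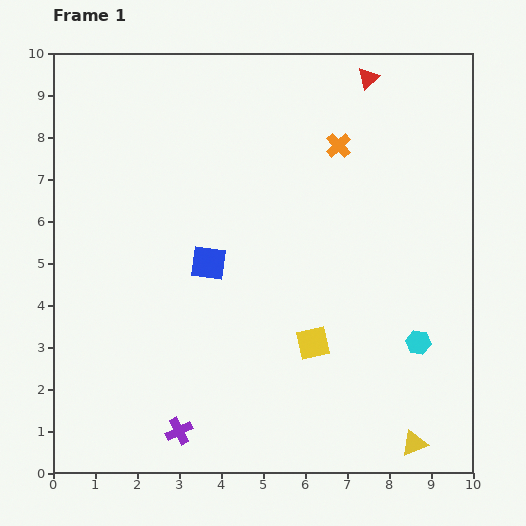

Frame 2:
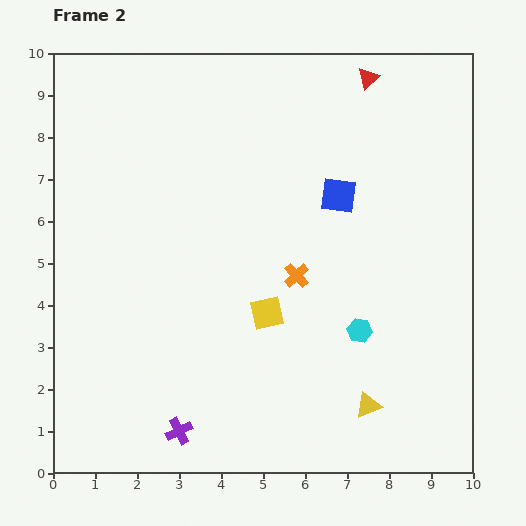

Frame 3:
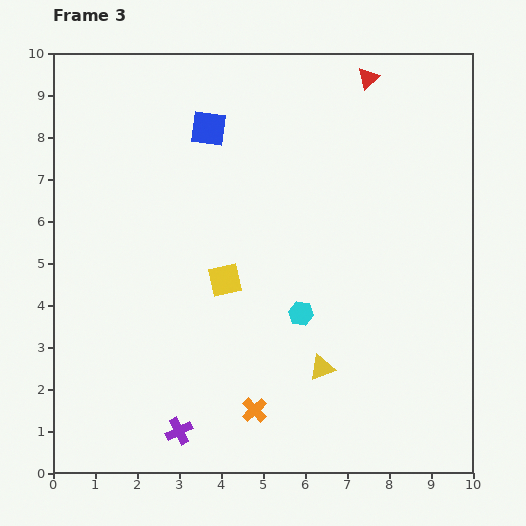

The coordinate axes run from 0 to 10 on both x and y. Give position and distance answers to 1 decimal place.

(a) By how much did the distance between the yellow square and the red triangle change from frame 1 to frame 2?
-0.3

Distance in frame 1: 6.4. Distance in frame 2: 6.1.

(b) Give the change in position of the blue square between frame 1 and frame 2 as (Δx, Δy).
(3.1, 1.6)

The blue square was at (3.7, 5.0) in frame 1 and (6.8, 6.6) in frame 2.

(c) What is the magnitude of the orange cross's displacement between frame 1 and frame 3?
6.6

The orange cross moved from (6.8, 7.8) to (4.8, 1.5), a distance of √(2.0² + 6.3²) ≈ 6.6.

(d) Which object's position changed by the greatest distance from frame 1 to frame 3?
the orange cross

(moved 6.6; next 3.2)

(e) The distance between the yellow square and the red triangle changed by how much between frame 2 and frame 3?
-0.2

Distance in frame 2: 6.1. Distance in frame 3: 5.9.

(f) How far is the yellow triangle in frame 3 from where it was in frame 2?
1.4

The yellow triangle moved from (7.5, 1.6) to (6.4, 2.5), a distance of √(1.1² + 0.9²) ≈ 1.4.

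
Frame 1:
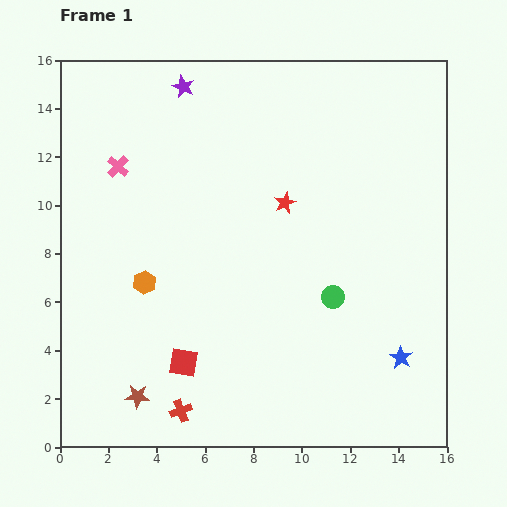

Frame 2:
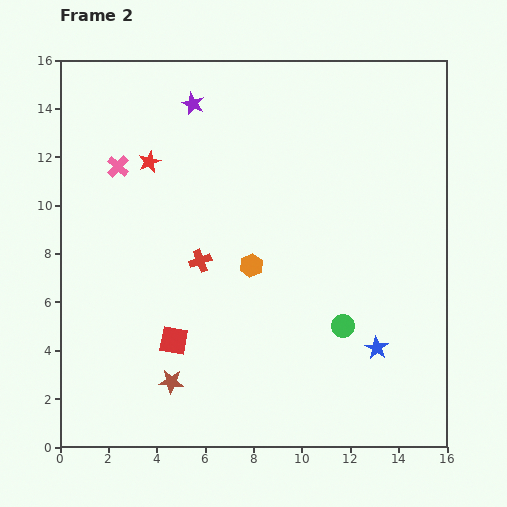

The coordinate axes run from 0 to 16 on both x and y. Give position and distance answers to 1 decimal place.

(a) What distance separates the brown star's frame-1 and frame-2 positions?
1.5

The brown star moved from (3.2, 2.1) to (4.6, 2.7), a distance of √(1.4² + 0.6²) ≈ 1.5.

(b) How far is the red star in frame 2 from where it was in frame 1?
5.9

The red star moved from (9.3, 10.1) to (3.7, 11.8), a distance of √(5.6² + 1.7²) ≈ 5.9.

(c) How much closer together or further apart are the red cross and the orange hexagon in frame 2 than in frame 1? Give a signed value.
-3.4

Distance in frame 1: 5.5. Distance in frame 2: 2.1.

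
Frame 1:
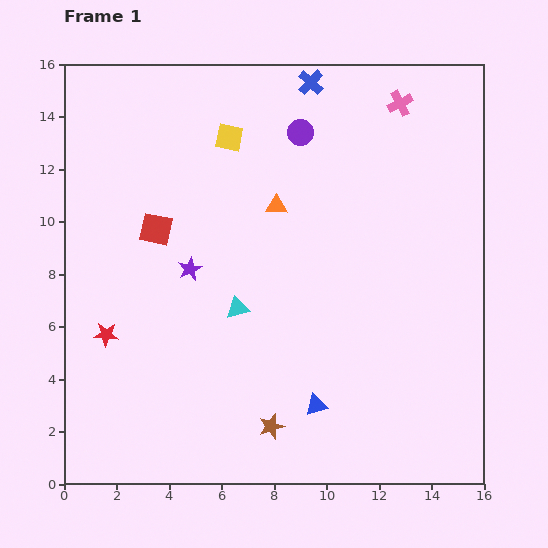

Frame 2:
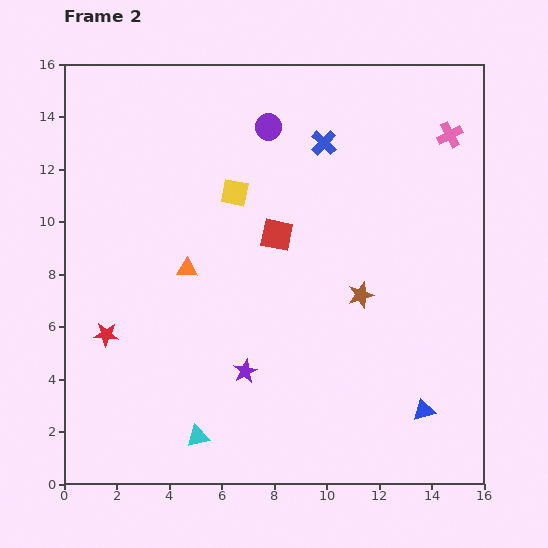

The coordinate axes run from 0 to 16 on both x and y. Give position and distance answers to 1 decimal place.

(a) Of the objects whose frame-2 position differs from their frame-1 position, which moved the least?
the purple circle

(moved 1.2)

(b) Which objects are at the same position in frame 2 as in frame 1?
the red star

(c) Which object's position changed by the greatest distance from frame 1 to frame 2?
the brown star

(moved 6.0; next 5.1)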